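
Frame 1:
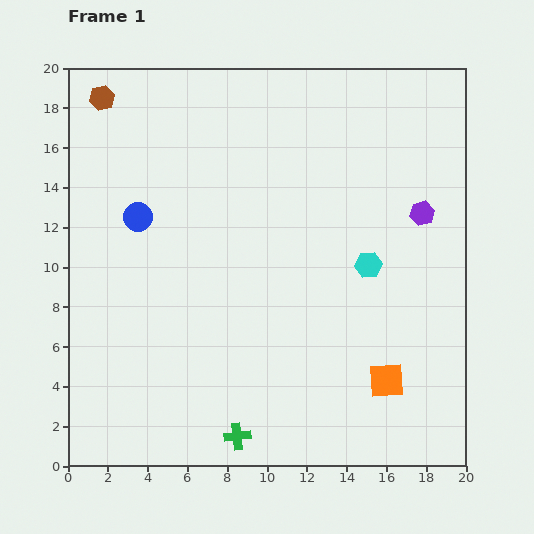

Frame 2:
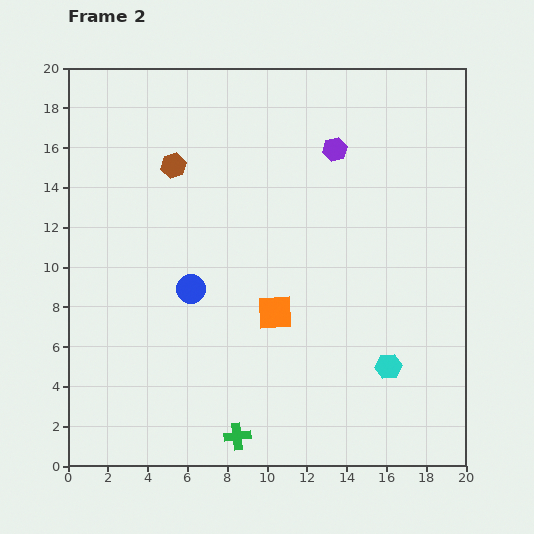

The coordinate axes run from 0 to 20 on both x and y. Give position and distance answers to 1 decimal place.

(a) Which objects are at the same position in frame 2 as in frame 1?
the green cross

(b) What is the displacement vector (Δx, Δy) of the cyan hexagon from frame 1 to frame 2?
(1.0, -5.1)

The cyan hexagon was at (15.1, 10.1) in frame 1 and (16.1, 5.0) in frame 2.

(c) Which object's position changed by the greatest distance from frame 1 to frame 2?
the orange square

(moved 6.6; next 5.4)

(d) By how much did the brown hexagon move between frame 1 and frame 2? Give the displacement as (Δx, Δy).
(3.6, -3.4)

The brown hexagon was at (1.7, 18.5) in frame 1 and (5.3, 15.1) in frame 2.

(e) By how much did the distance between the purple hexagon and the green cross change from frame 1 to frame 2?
+0.6

Distance in frame 1: 14.6. Distance in frame 2: 15.2.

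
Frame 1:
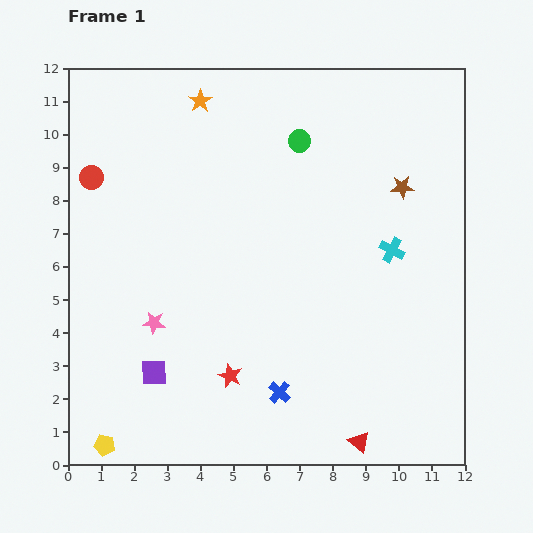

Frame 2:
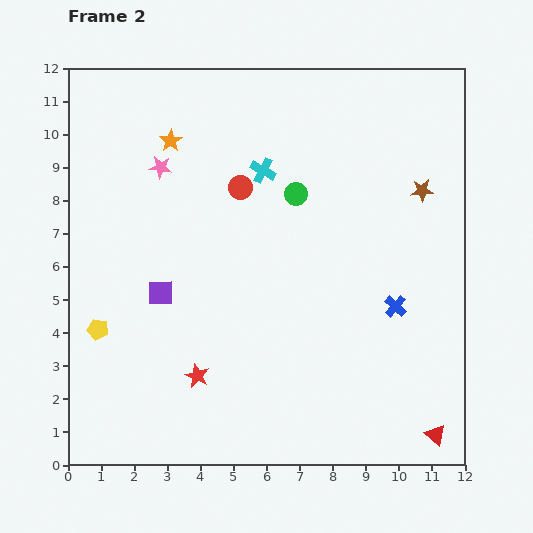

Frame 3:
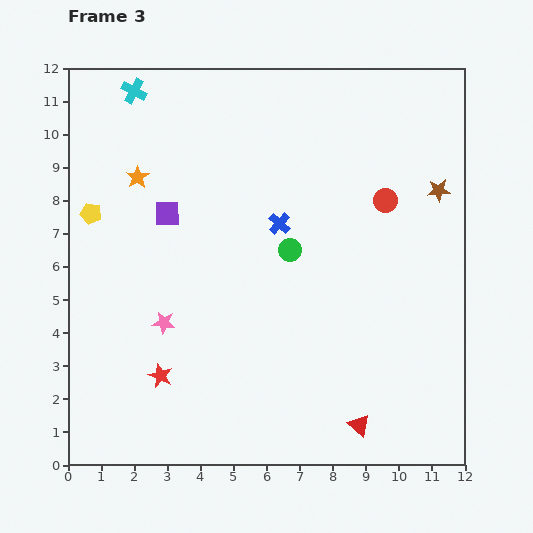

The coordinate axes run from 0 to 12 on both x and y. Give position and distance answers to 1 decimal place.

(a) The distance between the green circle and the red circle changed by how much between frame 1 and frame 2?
-4.7

Distance in frame 1: 6.4. Distance in frame 2: 1.7.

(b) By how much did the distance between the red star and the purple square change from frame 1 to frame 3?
+2.6

Distance in frame 1: 2.3. Distance in frame 3: 4.9.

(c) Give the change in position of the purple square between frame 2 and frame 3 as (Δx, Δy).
(0.2, 2.4)

The purple square was at (2.8, 5.2) in frame 2 and (3.0, 7.6) in frame 3.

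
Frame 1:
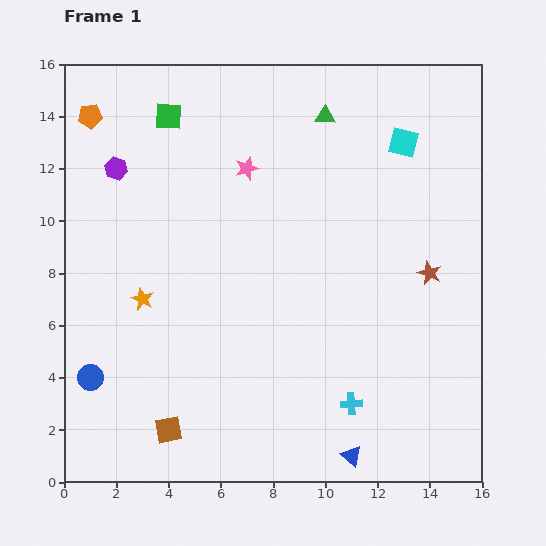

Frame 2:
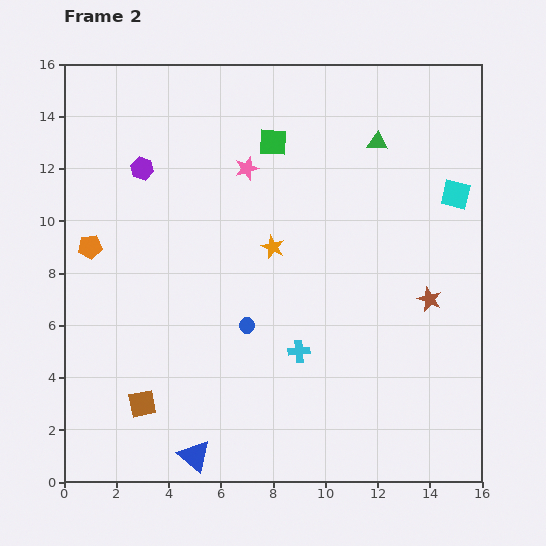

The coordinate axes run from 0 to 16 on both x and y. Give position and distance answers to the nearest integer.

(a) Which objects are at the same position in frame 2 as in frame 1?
the pink star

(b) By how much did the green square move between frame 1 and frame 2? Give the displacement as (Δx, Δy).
(4, -1)

The green square was at (4, 14) in frame 1 and (8, 13) in frame 2.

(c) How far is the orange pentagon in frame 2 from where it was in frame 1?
5

The orange pentagon moved from (1, 14) to (1, 9), a distance of √(0² + 5²) ≈ 5.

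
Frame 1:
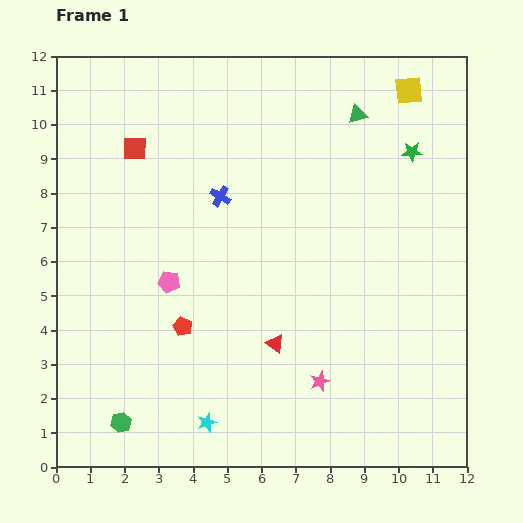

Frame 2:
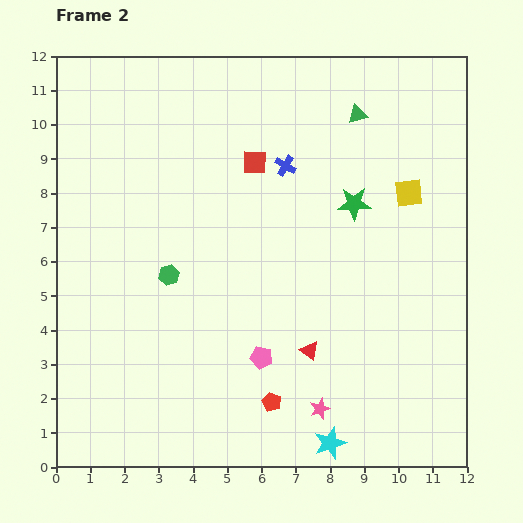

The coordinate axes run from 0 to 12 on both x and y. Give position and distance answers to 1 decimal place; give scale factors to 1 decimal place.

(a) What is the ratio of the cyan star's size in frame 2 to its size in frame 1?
1.7×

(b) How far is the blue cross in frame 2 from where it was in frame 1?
2.1

The blue cross moved from (4.8, 7.9) to (6.7, 8.8), a distance of √(1.9² + 0.9²) ≈ 2.1.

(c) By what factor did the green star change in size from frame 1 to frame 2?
1.6×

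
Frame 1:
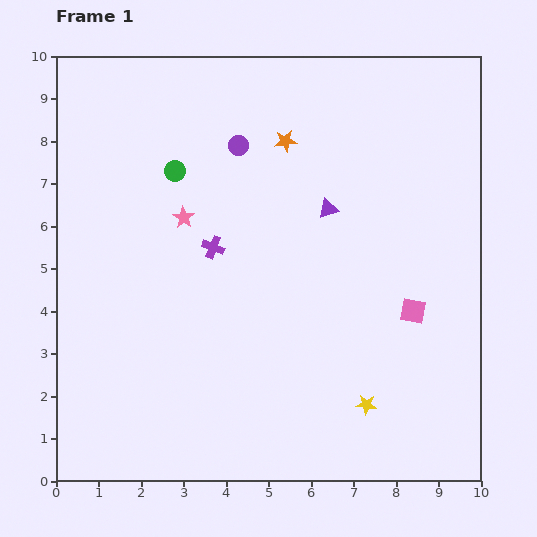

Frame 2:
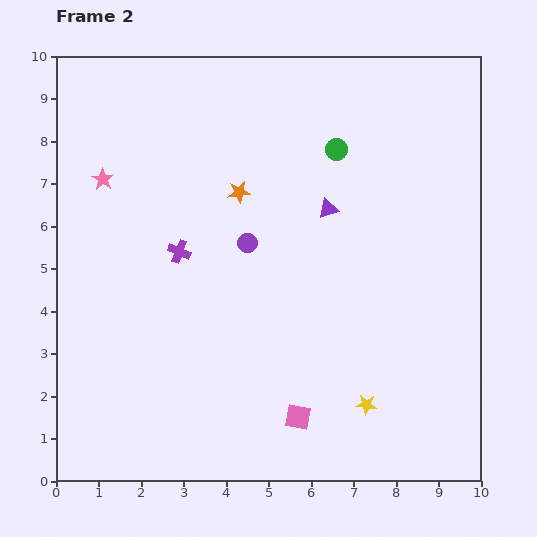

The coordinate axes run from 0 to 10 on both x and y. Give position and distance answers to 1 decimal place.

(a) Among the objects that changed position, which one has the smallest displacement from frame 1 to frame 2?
the purple cross

(moved 0.8)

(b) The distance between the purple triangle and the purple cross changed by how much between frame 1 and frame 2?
+0.8

Distance in frame 1: 2.8. Distance in frame 2: 3.6.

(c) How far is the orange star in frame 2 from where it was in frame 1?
1.6

The orange star moved from (5.4, 8.0) to (4.3, 6.8), a distance of √(1.1² + 1.2²) ≈ 1.6.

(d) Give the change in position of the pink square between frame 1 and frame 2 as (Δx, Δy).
(-2.7, -2.5)

The pink square was at (8.4, 4.0) in frame 1 and (5.7, 1.5) in frame 2.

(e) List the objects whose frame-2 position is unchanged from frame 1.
the yellow star, the purple triangle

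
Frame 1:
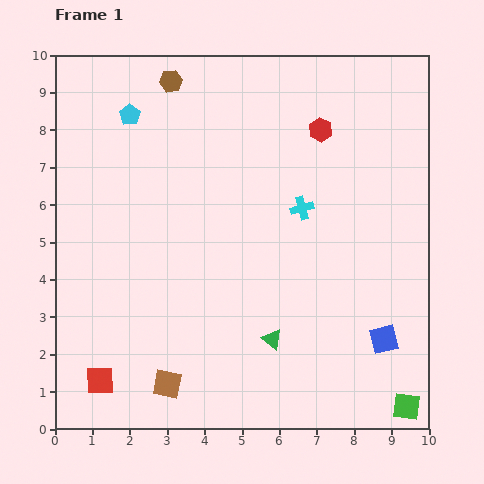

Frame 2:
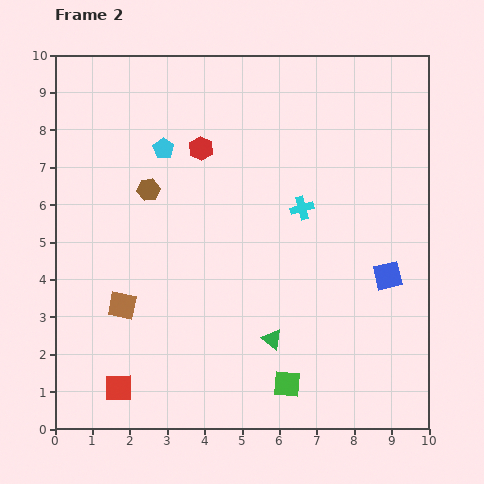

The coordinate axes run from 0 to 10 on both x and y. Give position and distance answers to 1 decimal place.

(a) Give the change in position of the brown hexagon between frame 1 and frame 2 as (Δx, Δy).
(-0.6, -2.9)

The brown hexagon was at (3.1, 9.3) in frame 1 and (2.5, 6.4) in frame 2.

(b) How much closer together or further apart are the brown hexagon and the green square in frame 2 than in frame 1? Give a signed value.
-4.3

Distance in frame 1: 10.7. Distance in frame 2: 6.4.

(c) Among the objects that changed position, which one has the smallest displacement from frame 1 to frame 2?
the red square

(moved 0.5)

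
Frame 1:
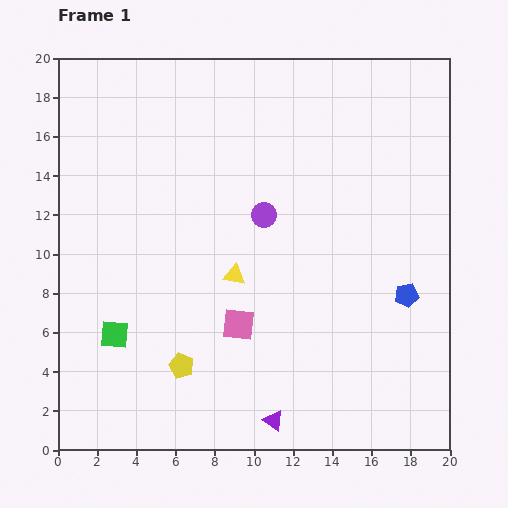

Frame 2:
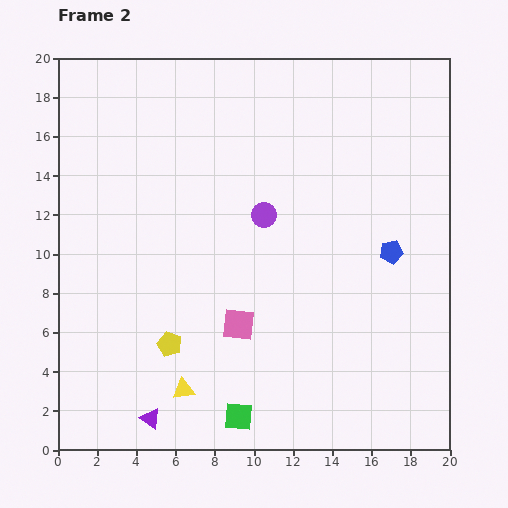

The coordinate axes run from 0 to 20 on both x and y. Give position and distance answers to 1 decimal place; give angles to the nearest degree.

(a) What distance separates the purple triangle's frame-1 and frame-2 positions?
6.3

The purple triangle moved from (11.0, 1.5) to (4.7, 1.6), a distance of √(6.3² + 0.1²) ≈ 6.3.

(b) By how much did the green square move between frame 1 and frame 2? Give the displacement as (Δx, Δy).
(6.3, -4.2)

The green square was at (2.9, 5.9) in frame 1 and (9.2, 1.7) in frame 2.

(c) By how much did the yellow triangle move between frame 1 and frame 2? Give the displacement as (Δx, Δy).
(-2.6, -5.8)

The yellow triangle was at (9.0, 8.9) in frame 1 and (6.4, 3.1) in frame 2.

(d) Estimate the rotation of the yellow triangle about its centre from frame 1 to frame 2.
17° counter-clockwise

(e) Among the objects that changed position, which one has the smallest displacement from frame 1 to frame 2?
the yellow pentagon

(moved 1.3)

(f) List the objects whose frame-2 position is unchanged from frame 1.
the pink square, the purple circle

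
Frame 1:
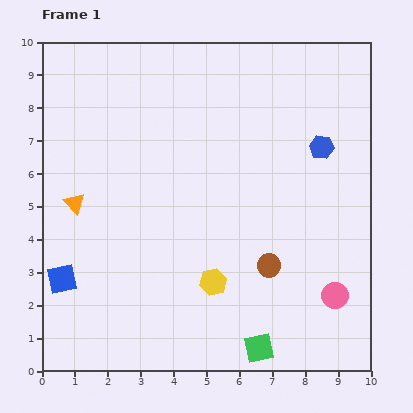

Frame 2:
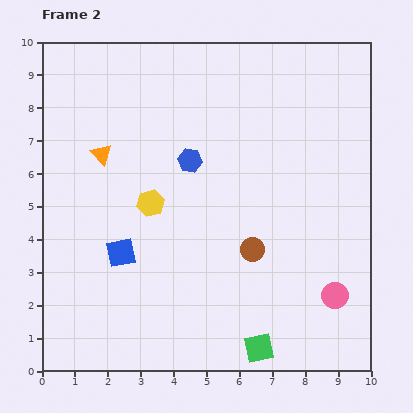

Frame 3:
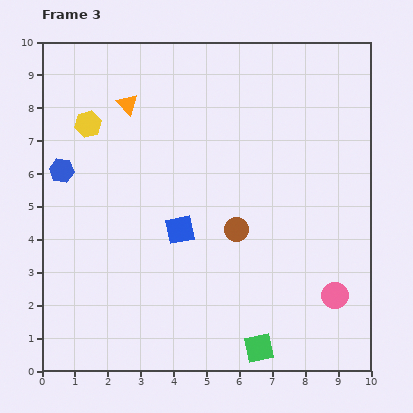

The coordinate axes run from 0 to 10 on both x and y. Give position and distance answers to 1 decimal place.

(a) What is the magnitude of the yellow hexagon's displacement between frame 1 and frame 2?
3.1

The yellow hexagon moved from (5.2, 2.7) to (3.3, 5.1), a distance of √(1.9² + 2.4²) ≈ 3.1.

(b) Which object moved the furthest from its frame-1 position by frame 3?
the blue hexagon

(moved 7.9; next 6.1)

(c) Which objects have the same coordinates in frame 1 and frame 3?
the green square, the pink circle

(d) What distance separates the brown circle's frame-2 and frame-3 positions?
0.8

The brown circle moved from (6.4, 3.7) to (5.9, 4.3), a distance of √(0.5² + 0.6²) ≈ 0.8.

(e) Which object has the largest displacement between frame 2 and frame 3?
the blue hexagon

(moved 3.9; next 3.1)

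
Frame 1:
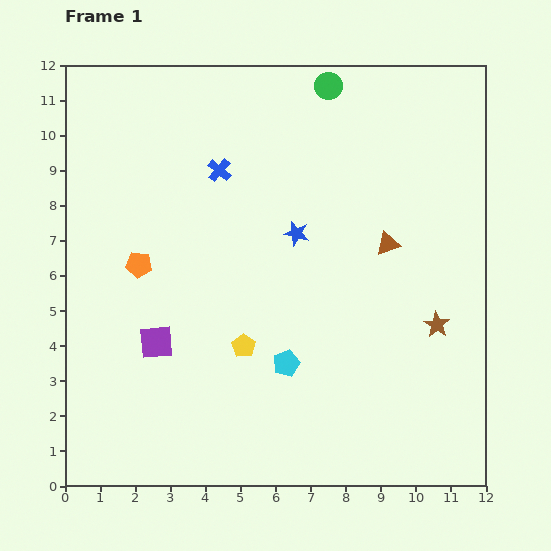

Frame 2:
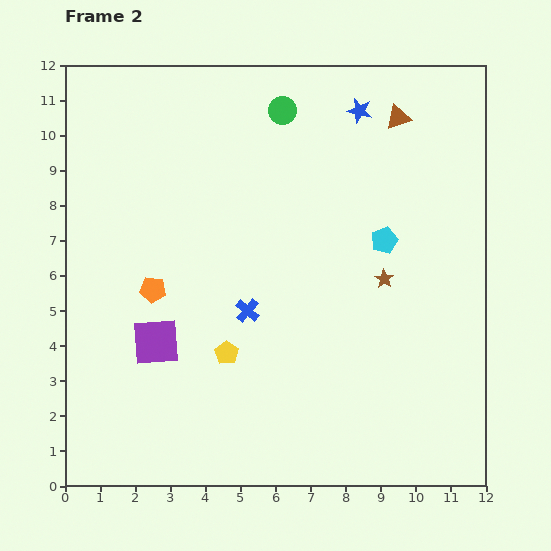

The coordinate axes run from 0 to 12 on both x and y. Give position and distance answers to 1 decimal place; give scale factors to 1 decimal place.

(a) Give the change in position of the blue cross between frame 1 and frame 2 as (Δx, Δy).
(0.8, -4.0)

The blue cross was at (4.4, 9.0) in frame 1 and (5.2, 5.0) in frame 2.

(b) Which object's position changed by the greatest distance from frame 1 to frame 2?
the cyan pentagon

(moved 4.5; next 4.1)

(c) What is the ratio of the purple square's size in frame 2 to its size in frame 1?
1.4×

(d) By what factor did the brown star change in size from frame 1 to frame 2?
0.7×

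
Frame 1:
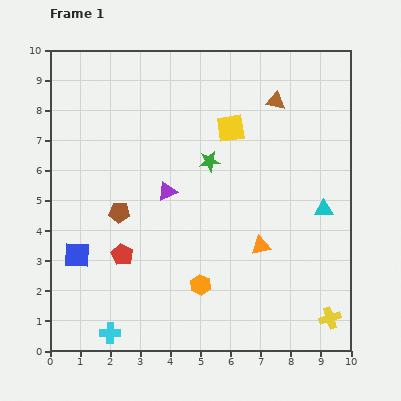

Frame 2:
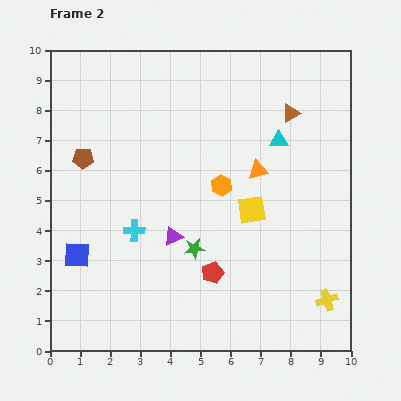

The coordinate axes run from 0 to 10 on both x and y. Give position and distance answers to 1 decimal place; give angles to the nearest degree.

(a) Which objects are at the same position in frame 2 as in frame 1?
the blue square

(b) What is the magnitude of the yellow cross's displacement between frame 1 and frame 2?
0.6

The yellow cross moved from (9.3, 1.1) to (9.2, 1.7), a distance of √(0.1² + 0.6²) ≈ 0.6.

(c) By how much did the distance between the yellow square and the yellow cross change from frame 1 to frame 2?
-3.2

Distance in frame 1: 7.1. Distance in frame 2: 3.9.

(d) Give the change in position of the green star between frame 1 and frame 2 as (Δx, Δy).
(-0.5, -2.9)

The green star was at (5.3, 6.3) in frame 1 and (4.8, 3.4) in frame 2.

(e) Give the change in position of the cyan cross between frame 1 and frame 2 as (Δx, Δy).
(0.8, 3.4)

The cyan cross was at (2.0, 0.6) in frame 1 and (2.8, 4.0) in frame 2.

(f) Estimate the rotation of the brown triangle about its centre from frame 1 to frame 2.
41° counter-clockwise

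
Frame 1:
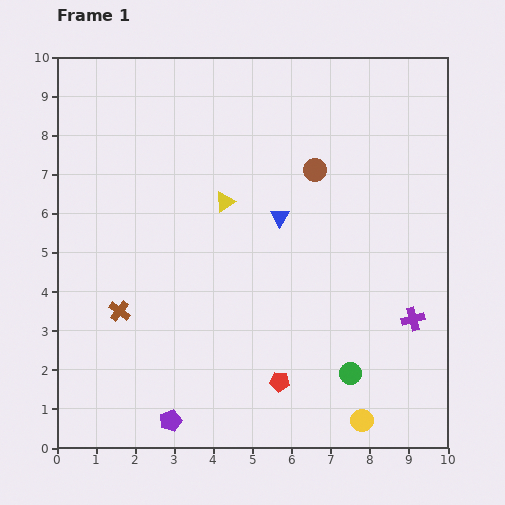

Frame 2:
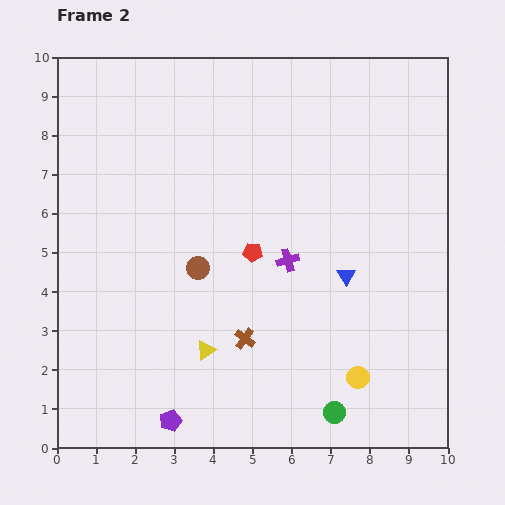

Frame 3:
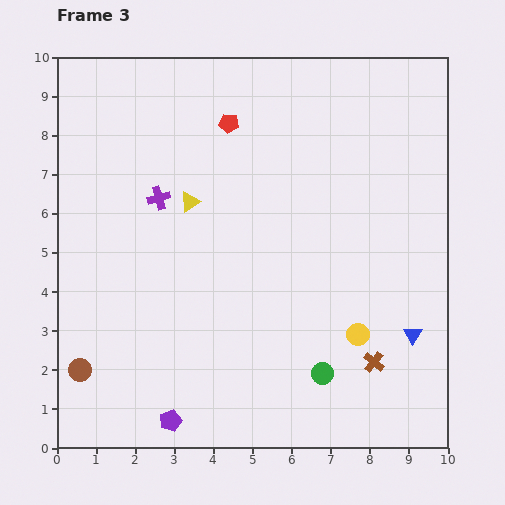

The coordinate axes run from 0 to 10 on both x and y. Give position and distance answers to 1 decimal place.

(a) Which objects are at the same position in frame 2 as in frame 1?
the purple pentagon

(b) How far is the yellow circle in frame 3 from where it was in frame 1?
2.2

The yellow circle moved from (7.8, 0.7) to (7.7, 2.9), a distance of √(0.1² + 2.2²) ≈ 2.2.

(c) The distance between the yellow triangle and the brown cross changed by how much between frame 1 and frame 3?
+2.3

Distance in frame 1: 3.9. Distance in frame 3: 6.2.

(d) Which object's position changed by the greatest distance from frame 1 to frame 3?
the brown circle

(moved 7.9; next 7.2)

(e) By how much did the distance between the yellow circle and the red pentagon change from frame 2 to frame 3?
+2.1

Distance in frame 2: 4.2. Distance in frame 3: 6.3.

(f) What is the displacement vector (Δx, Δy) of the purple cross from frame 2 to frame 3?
(-3.3, 1.6)

The purple cross was at (5.9, 4.8) in frame 2 and (2.6, 6.4) in frame 3.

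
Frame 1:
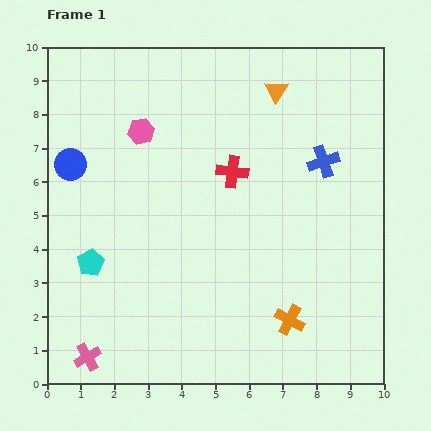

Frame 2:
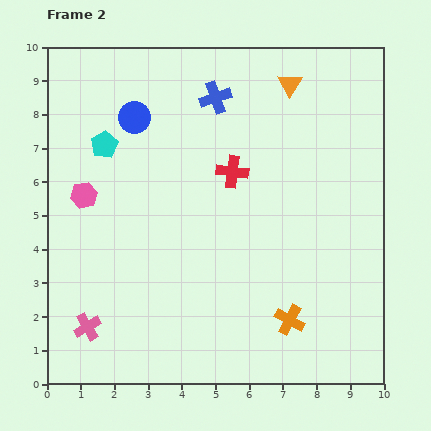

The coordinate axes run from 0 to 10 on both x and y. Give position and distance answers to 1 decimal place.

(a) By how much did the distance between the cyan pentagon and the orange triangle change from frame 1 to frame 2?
-1.7

Distance in frame 1: 7.5. Distance in frame 2: 5.8.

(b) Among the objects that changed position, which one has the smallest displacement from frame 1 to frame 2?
the orange triangle

(moved 0.4)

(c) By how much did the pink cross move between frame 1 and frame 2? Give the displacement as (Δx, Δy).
(0.0, 0.9)

The pink cross was at (1.2, 0.8) in frame 1 and (1.2, 1.7) in frame 2.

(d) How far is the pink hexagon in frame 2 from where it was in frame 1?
2.5

The pink hexagon moved from (2.8, 7.5) to (1.1, 5.6), a distance of √(1.7² + 1.9²) ≈ 2.5.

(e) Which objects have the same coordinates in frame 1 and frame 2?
the orange cross, the red cross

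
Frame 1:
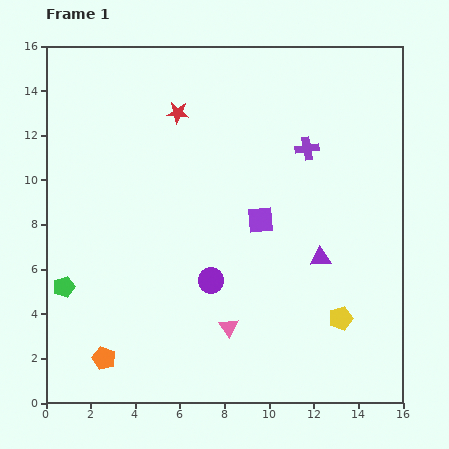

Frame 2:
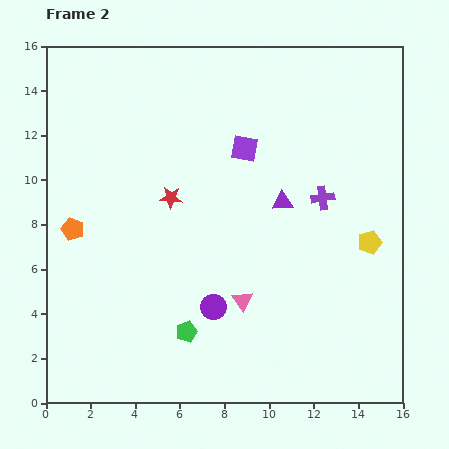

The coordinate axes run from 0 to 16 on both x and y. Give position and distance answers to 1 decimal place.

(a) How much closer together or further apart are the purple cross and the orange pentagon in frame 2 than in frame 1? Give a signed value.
-1.8

Distance in frame 1: 13.1. Distance in frame 2: 11.3.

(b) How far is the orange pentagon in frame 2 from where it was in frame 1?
6.0

The orange pentagon moved from (2.6, 2.0) to (1.2, 7.8), a distance of √(1.4² + 5.8²) ≈ 6.0.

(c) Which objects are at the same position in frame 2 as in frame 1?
none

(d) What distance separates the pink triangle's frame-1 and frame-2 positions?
1.3

The pink triangle moved from (8.2, 3.4) to (8.8, 4.6), a distance of √(0.6² + 1.2²) ≈ 1.3.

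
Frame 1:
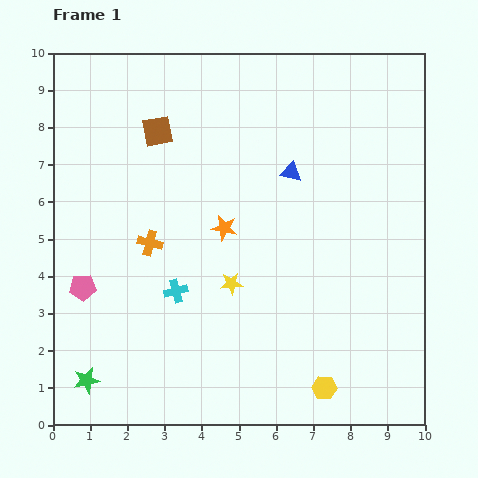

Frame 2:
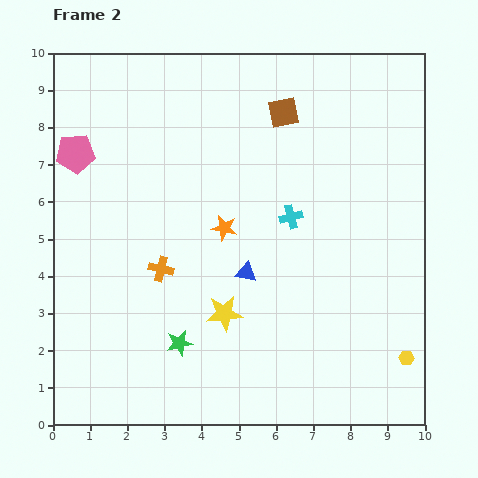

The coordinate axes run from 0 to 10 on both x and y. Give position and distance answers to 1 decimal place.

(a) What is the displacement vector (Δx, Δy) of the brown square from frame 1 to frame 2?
(3.4, 0.5)

The brown square was at (2.8, 7.9) in frame 1 and (6.2, 8.4) in frame 2.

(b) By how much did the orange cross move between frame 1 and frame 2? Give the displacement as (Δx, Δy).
(0.3, -0.7)

The orange cross was at (2.6, 4.9) in frame 1 and (2.9, 4.2) in frame 2.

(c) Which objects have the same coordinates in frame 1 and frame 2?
the orange star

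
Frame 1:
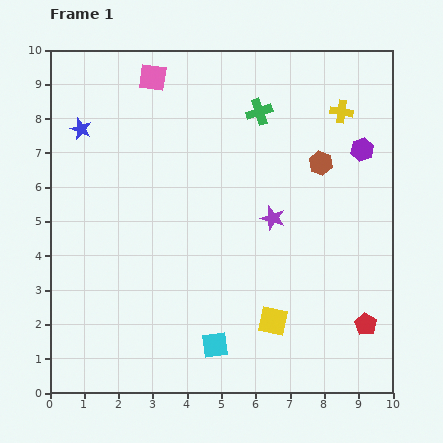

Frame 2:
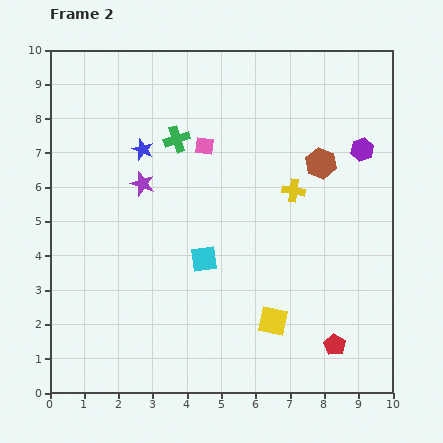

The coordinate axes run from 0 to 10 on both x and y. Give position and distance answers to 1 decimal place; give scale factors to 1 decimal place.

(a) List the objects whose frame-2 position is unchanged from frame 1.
the brown hexagon, the yellow square, the purple hexagon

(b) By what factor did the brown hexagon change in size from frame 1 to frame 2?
1.3×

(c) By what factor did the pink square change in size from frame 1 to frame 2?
0.7×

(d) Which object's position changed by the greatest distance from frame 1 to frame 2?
the purple star

(moved 3.9; next 2.7)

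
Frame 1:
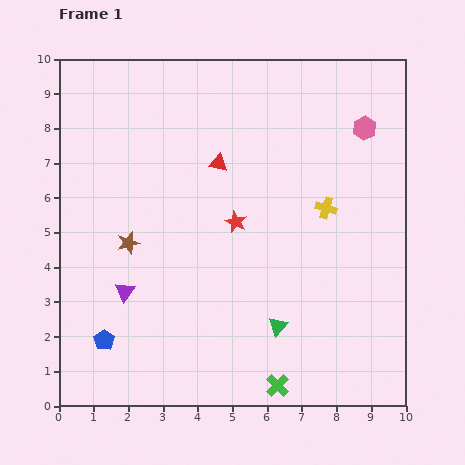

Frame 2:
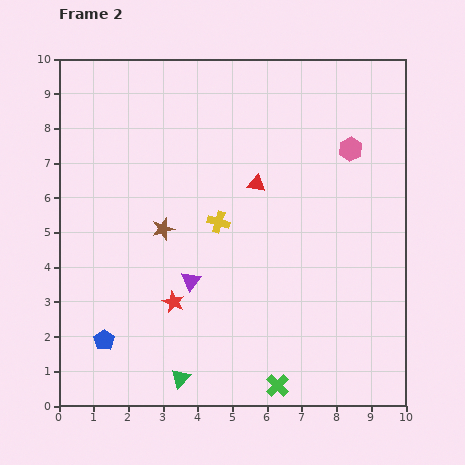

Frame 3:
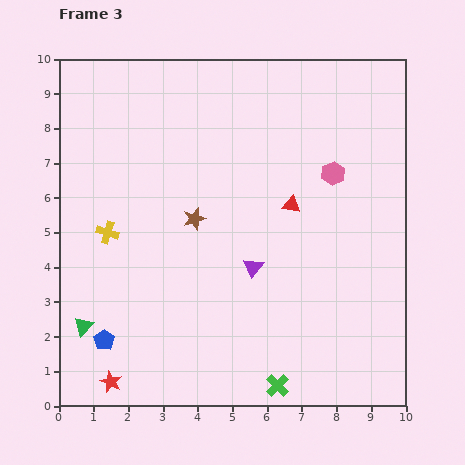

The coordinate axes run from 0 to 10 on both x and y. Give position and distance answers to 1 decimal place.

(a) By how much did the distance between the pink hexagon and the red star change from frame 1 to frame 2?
+2.1

Distance in frame 1: 4.6. Distance in frame 2: 6.7.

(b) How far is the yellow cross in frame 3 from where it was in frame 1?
6.3

The yellow cross moved from (7.7, 5.7) to (1.4, 5.0), a distance of √(6.3² + 0.7²) ≈ 6.3.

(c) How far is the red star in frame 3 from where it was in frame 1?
5.8

The red star moved from (5.1, 5.3) to (1.5, 0.7), a distance of √(3.6² + 4.6²) ≈ 5.8.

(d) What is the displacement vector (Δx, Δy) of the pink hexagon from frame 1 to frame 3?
(-0.9, -1.3)

The pink hexagon was at (8.8, 8.0) in frame 1 and (7.9, 6.7) in frame 3.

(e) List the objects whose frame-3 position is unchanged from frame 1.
the green cross, the blue pentagon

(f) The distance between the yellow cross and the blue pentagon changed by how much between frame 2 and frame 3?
-1.6

Distance in frame 2: 4.7. Distance in frame 3: 3.1.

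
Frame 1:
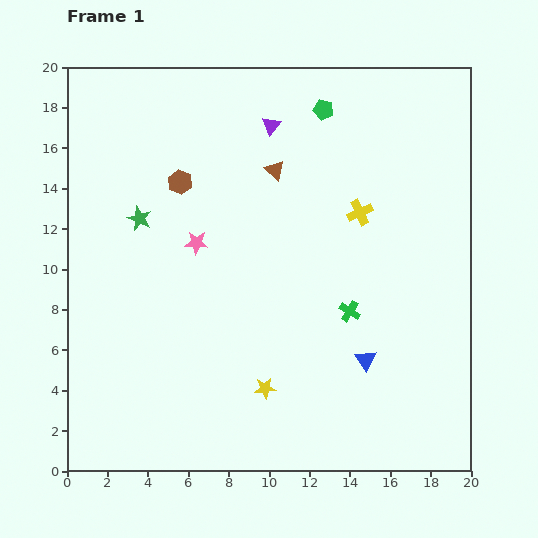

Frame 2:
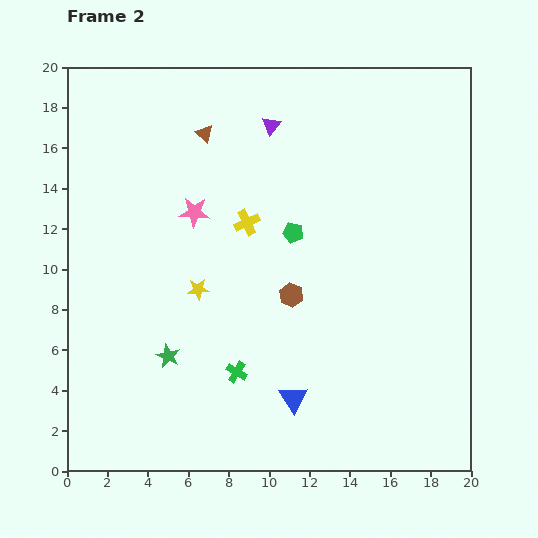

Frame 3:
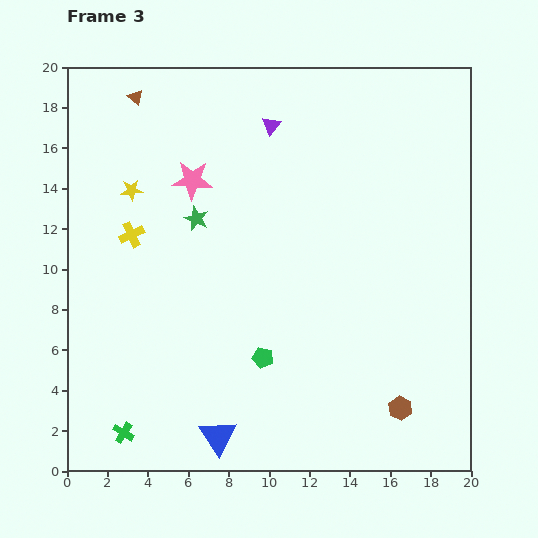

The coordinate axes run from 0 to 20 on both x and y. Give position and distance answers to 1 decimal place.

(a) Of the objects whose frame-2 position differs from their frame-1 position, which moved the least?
the pink star

(moved 1.5)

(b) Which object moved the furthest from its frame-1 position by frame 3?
the brown hexagon

(moved 15.6; next 12.7)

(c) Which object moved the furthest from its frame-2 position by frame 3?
the brown hexagon

(moved 7.8; next 6.9)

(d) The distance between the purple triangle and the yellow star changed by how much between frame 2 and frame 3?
-1.3

Distance in frame 2: 8.9. Distance in frame 3: 7.6.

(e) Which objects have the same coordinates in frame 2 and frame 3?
the purple triangle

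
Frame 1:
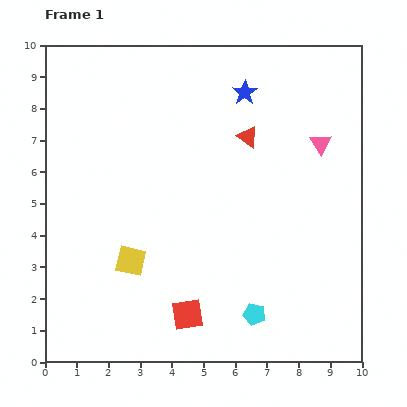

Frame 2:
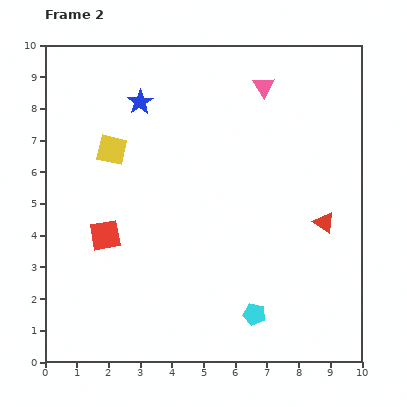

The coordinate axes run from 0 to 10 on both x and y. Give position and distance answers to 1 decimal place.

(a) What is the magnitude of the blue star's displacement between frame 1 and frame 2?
3.3

The blue star moved from (6.3, 8.5) to (3.0, 8.2), a distance of √(3.3² + 0.3²) ≈ 3.3.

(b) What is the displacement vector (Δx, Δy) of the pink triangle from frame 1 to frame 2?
(-1.8, 1.8)

The pink triangle was at (8.7, 6.9) in frame 1 and (6.9, 8.7) in frame 2.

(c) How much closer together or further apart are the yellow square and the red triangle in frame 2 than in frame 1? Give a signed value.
+1.7

Distance in frame 1: 5.4. Distance in frame 2: 7.1.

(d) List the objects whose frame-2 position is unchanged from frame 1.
the cyan pentagon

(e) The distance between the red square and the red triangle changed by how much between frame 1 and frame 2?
+1.0

Distance in frame 1: 5.9. Distance in frame 2: 6.9.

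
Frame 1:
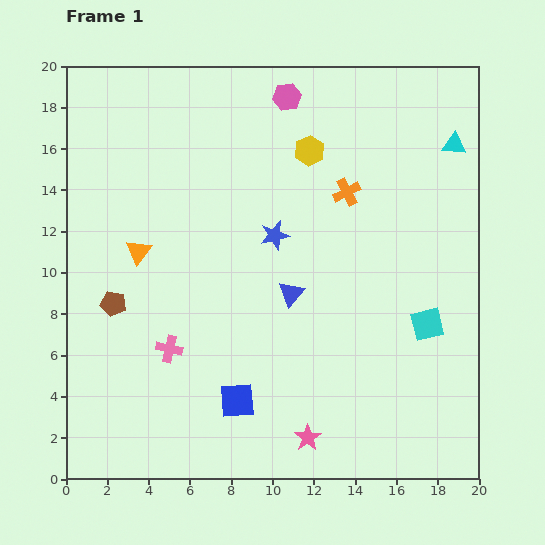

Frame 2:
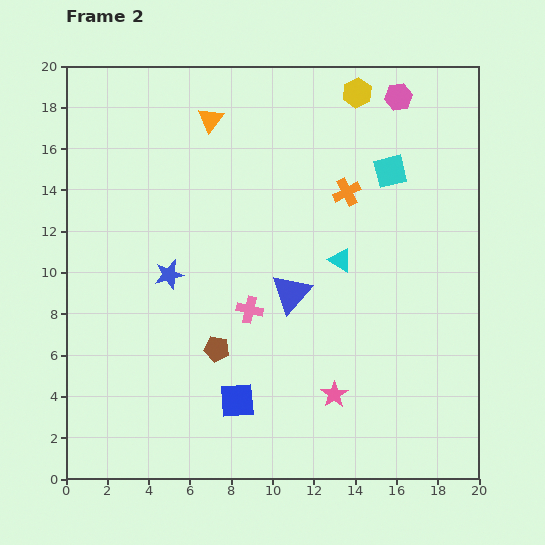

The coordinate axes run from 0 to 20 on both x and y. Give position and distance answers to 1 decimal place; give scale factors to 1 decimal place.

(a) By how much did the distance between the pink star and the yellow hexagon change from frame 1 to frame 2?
+0.7

Distance in frame 1: 13.9. Distance in frame 2: 14.6.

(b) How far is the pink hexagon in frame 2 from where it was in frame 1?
5.4

The pink hexagon moved from (10.7, 18.5) to (16.1, 18.5), a distance of √(5.4² + 0.0²) ≈ 5.4.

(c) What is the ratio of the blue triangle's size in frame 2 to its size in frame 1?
1.6×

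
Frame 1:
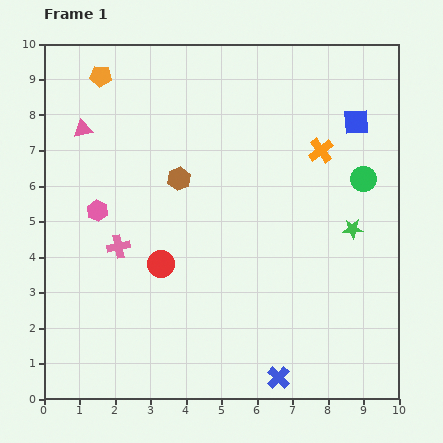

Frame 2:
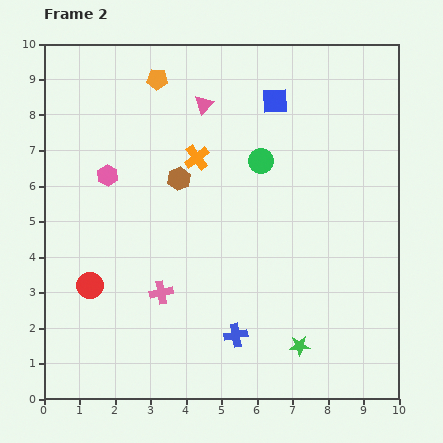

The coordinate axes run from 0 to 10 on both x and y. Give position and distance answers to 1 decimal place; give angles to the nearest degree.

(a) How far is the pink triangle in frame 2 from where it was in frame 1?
3.5

The pink triangle moved from (1.1, 7.6) to (4.5, 8.3), a distance of √(3.4² + 0.7²) ≈ 3.5.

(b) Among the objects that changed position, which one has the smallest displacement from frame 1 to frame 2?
the pink hexagon

(moved 1.0)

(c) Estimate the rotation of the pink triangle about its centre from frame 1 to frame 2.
33° counter-clockwise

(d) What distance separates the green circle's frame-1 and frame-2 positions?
2.9

The green circle moved from (9.0, 6.2) to (6.1, 6.7), a distance of √(2.9² + 0.5²) ≈ 2.9.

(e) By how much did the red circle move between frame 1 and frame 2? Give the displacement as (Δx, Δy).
(-2.0, -0.6)

The red circle was at (3.3, 3.8) in frame 1 and (1.3, 3.2) in frame 2.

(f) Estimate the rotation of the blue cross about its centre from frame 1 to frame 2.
36° clockwise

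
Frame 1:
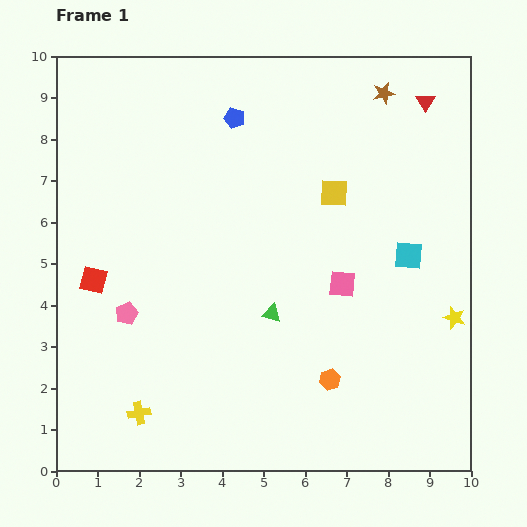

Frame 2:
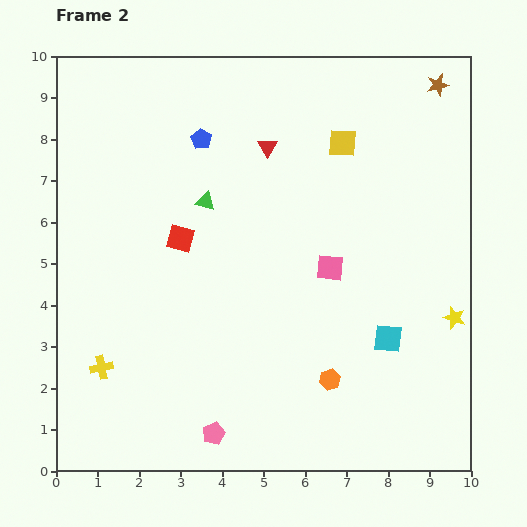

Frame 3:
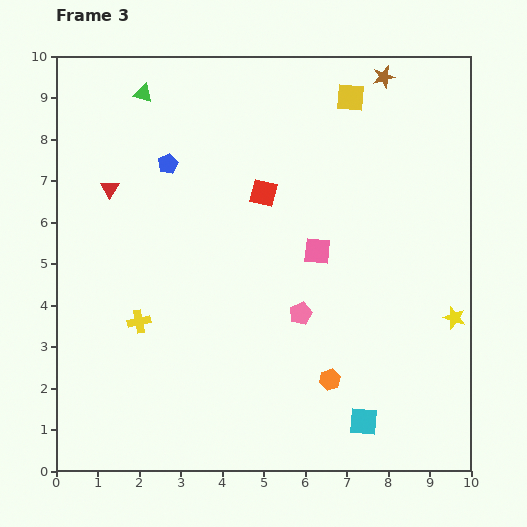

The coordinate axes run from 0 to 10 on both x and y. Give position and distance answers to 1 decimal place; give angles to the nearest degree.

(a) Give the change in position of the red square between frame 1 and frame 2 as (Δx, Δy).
(2.1, 1.0)

The red square was at (0.9, 4.6) in frame 1 and (3.0, 5.6) in frame 2.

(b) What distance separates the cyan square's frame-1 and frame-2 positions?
2.1

The cyan square moved from (8.5, 5.2) to (8.0, 3.2), a distance of √(0.5² + 2.0²) ≈ 2.1.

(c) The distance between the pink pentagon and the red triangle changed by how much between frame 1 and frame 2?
-1.8

Distance in frame 1: 8.8. Distance in frame 2: 7.0.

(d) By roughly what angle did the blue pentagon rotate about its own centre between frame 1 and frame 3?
30° clockwise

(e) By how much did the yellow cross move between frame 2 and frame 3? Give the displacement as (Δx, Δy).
(0.9, 1.1)

The yellow cross was at (1.1, 2.5) in frame 2 and (2.0, 3.6) in frame 3.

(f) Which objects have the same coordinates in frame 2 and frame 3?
the orange hexagon, the yellow star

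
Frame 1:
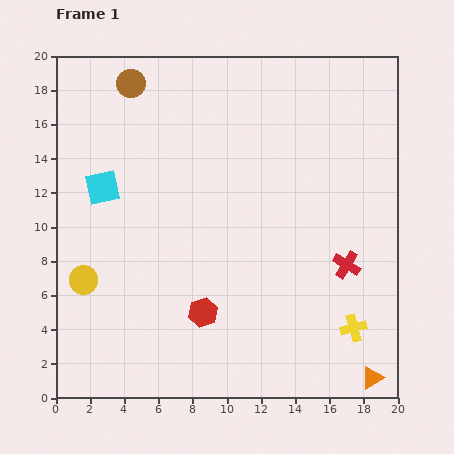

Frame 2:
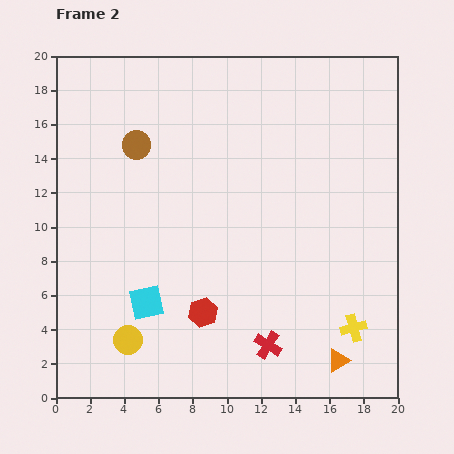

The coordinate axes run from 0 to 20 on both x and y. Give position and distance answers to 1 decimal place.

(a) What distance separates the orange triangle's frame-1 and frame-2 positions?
2.2

The orange triangle moved from (18.5, 1.2) to (16.5, 2.2), a distance of √(2.0² + 1.0²) ≈ 2.2.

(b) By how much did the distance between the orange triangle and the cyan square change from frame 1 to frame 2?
-7.6

Distance in frame 1: 19.3. Distance in frame 2: 11.7.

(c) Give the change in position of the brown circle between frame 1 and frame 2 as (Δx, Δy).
(0.3, -3.6)

The brown circle was at (4.4, 18.4) in frame 1 and (4.7, 14.8) in frame 2.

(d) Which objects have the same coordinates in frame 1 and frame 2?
the yellow cross, the red hexagon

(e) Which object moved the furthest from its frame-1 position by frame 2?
the cyan square

(moved 7.2; next 6.6)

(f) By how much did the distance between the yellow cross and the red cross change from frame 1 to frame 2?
+1.4

Distance in frame 1: 3.7. Distance in frame 2: 5.1.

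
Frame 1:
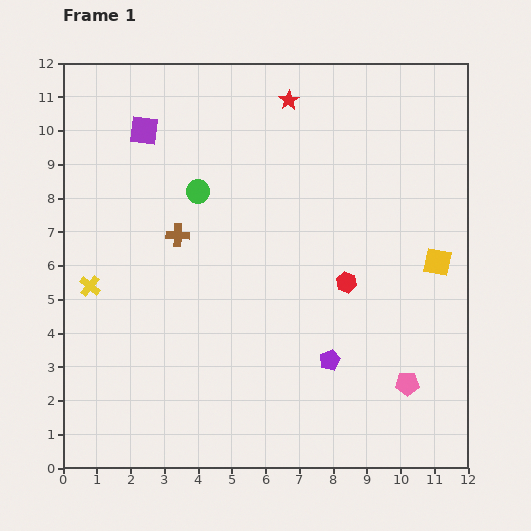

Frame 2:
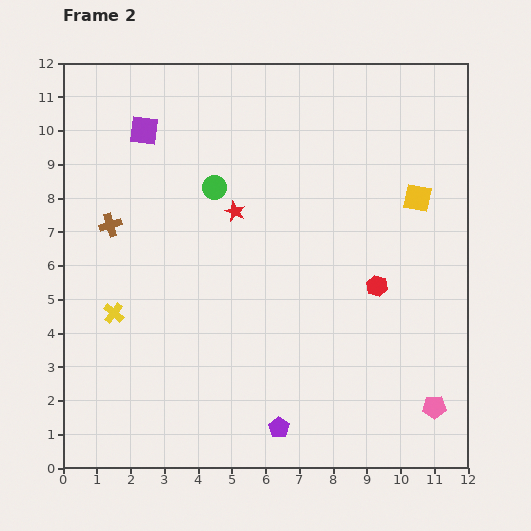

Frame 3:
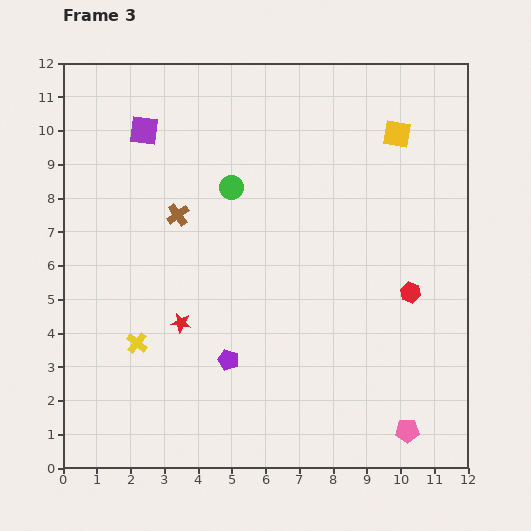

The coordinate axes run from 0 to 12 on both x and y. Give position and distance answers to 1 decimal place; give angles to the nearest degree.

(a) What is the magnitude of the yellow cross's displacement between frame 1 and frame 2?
1.1

The yellow cross moved from (0.8, 5.4) to (1.5, 4.6), a distance of √(0.7² + 0.8²) ≈ 1.1.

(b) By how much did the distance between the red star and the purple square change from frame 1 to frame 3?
+1.4

Distance in frame 1: 4.4. Distance in frame 3: 5.8.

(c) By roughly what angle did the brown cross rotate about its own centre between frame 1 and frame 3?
38° counter-clockwise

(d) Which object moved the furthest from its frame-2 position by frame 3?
the red star

(moved 3.7; next 2.5)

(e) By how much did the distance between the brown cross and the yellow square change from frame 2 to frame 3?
-2.2

Distance in frame 2: 9.1. Distance in frame 3: 6.9.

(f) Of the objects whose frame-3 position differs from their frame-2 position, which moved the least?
the green circle

(moved 0.5)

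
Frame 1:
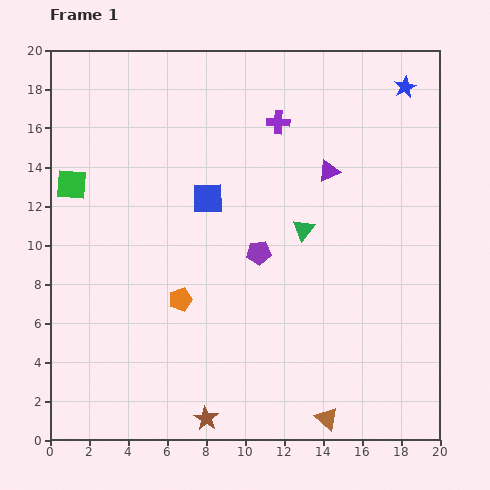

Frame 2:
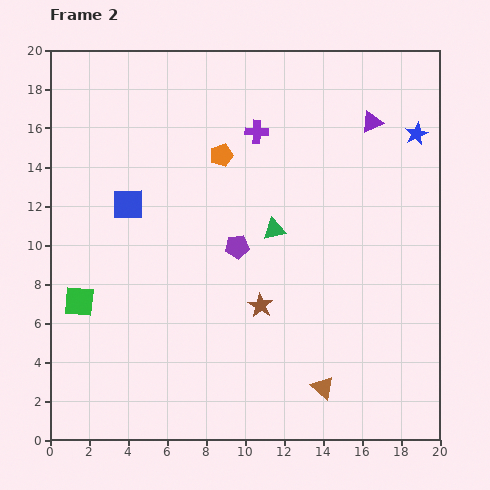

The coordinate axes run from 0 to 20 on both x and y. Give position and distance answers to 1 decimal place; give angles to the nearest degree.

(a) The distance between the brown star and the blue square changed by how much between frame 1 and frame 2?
-2.7

Distance in frame 1: 11.3. Distance in frame 2: 8.6.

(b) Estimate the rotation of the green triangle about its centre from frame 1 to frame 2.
38° clockwise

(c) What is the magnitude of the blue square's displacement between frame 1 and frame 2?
4.1

The blue square moved from (8.1, 12.4) to (4.0, 12.1), a distance of √(4.1² + 0.3²) ≈ 4.1.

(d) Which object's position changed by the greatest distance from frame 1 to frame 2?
the orange pentagon

(moved 7.7; next 6.4)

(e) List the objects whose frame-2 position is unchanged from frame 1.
none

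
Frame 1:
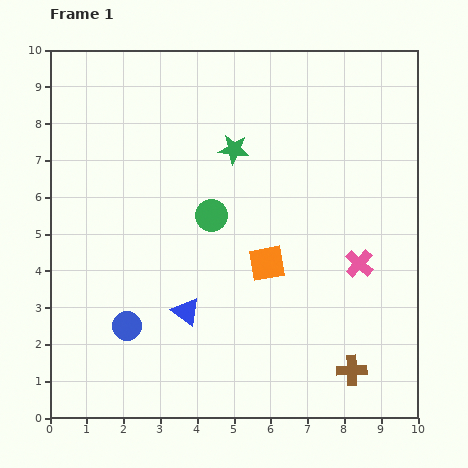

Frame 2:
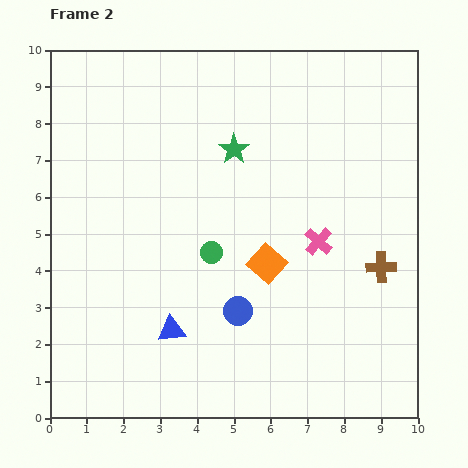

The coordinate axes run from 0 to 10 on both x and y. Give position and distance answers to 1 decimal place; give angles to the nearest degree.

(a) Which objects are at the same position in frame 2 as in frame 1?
the orange square, the green star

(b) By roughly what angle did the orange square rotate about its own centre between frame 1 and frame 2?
39° counter-clockwise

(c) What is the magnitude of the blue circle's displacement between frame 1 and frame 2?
3.0

The blue circle moved from (2.1, 2.5) to (5.1, 2.9), a distance of √(3.0² + 0.4²) ≈ 3.0.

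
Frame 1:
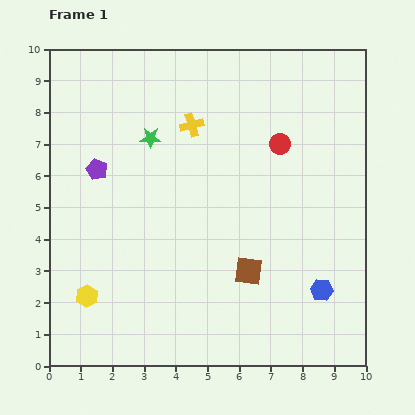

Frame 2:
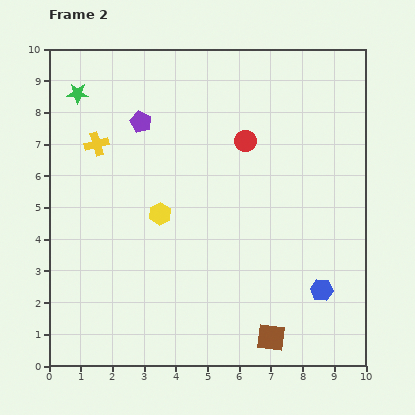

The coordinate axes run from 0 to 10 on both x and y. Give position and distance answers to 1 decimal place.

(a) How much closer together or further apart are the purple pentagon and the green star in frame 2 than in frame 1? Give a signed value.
+0.2

Distance in frame 1: 2.0. Distance in frame 2: 2.2.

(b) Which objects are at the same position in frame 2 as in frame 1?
the blue hexagon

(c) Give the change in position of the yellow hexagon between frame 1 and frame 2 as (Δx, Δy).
(2.3, 2.6)

The yellow hexagon was at (1.2, 2.2) in frame 1 and (3.5, 4.8) in frame 2.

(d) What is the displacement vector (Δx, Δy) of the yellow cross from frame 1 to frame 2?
(-3.0, -0.6)

The yellow cross was at (4.5, 7.6) in frame 1 and (1.5, 7.0) in frame 2.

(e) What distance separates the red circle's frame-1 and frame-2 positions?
1.1

The red circle moved from (7.3, 7.0) to (6.2, 7.1), a distance of √(1.1² + 0.1²) ≈ 1.1.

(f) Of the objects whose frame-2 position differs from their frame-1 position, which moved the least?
the red circle

(moved 1.1)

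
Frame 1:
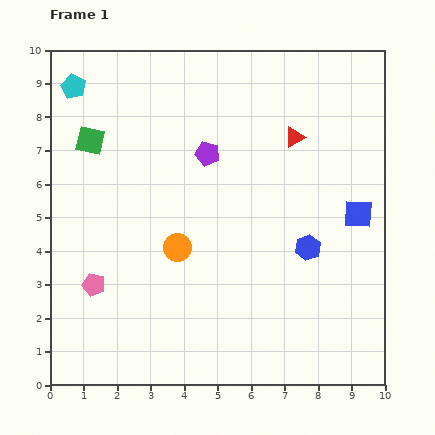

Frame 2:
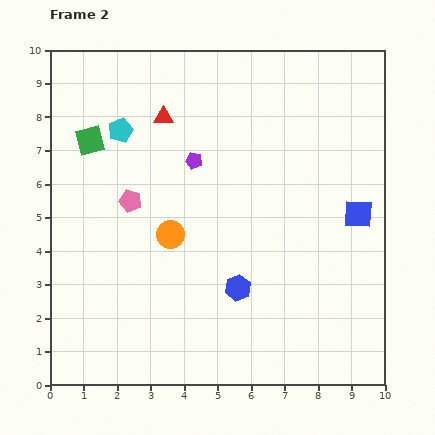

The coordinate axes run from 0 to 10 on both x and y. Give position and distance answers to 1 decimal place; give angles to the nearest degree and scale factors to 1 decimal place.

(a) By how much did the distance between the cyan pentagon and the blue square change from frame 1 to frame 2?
-1.8

Distance in frame 1: 9.3. Distance in frame 2: 7.5.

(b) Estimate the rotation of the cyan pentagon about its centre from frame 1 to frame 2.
25° clockwise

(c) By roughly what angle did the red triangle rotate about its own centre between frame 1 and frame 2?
29° clockwise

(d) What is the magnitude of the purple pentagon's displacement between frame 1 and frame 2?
0.4

The purple pentagon moved from (4.7, 6.9) to (4.3, 6.7), a distance of √(0.4² + 0.2²) ≈ 0.4.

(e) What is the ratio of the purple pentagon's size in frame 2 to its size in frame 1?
0.7×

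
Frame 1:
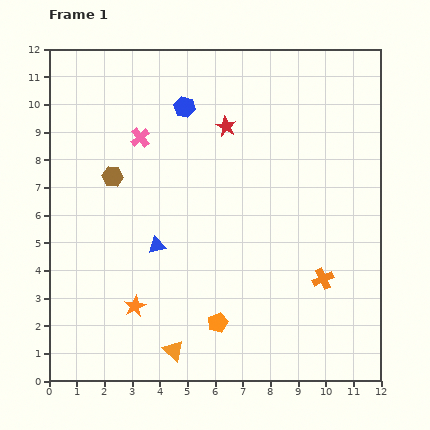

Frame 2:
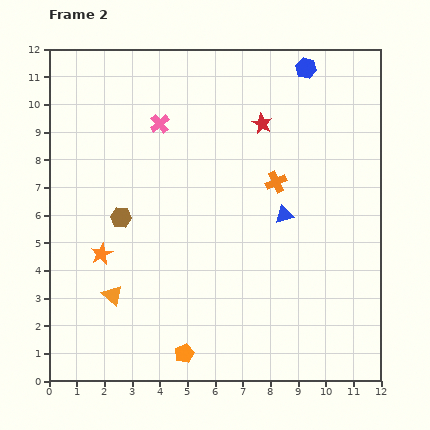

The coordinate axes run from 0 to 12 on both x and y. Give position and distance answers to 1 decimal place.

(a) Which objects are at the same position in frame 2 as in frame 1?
none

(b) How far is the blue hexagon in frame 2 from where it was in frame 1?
4.6

The blue hexagon moved from (4.9, 9.9) to (9.3, 11.3), a distance of √(4.4² + 1.4²) ≈ 4.6.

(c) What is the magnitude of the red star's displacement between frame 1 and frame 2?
1.3

The red star moved from (6.4, 9.2) to (7.7, 9.3), a distance of √(1.3² + 0.1²) ≈ 1.3.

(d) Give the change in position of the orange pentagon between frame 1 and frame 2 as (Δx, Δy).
(-1.2, -1.1)

The orange pentagon was at (6.1, 2.1) in frame 1 and (4.9, 1.0) in frame 2.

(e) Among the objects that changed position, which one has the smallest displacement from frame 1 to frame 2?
the pink cross

(moved 0.9)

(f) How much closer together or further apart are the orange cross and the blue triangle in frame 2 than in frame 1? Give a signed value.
-4.9

Distance in frame 1: 6.1. Distance in frame 2: 1.2.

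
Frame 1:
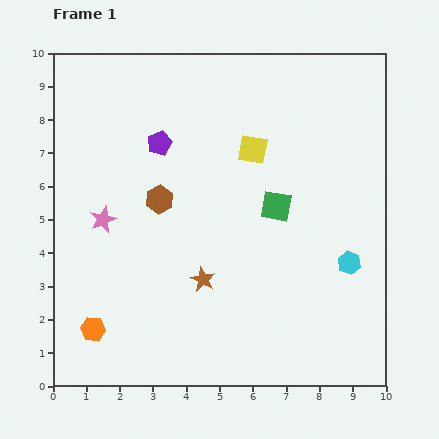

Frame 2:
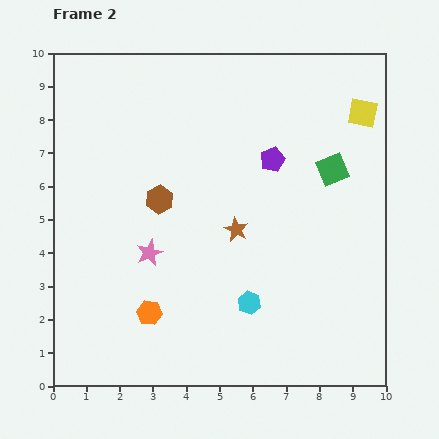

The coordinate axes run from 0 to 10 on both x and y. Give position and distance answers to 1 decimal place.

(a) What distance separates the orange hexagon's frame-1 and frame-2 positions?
1.8

The orange hexagon moved from (1.2, 1.7) to (2.9, 2.2), a distance of √(1.7² + 0.5²) ≈ 1.8.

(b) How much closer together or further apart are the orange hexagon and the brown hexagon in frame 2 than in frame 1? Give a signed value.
-1.0

Distance in frame 1: 4.4. Distance in frame 2: 3.4.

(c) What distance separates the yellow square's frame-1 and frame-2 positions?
3.5

The yellow square moved from (6.0, 7.1) to (9.3, 8.2), a distance of √(3.3² + 1.1²) ≈ 3.5.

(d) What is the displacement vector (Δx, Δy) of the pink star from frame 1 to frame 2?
(1.4, -1.0)

The pink star was at (1.5, 5.0) in frame 1 and (2.9, 4.0) in frame 2.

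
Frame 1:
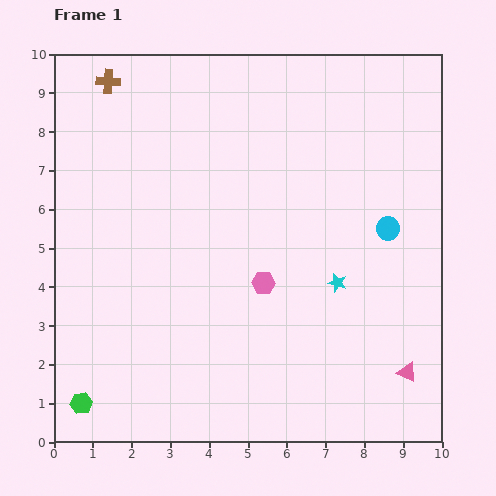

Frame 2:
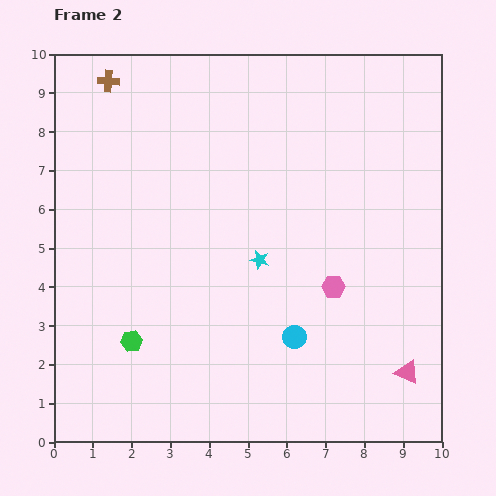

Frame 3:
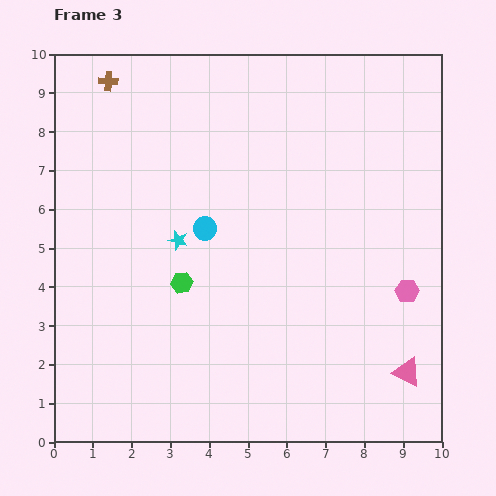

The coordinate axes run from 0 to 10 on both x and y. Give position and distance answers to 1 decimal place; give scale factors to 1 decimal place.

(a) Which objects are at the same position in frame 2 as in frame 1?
the pink triangle, the brown cross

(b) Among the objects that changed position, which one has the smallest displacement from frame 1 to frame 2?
the pink hexagon

(moved 1.8)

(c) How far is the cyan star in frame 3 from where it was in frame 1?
4.2

The cyan star moved from (7.3, 4.1) to (3.2, 5.2), a distance of √(4.1² + 1.1²) ≈ 4.2.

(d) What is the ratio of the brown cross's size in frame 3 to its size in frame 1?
0.8×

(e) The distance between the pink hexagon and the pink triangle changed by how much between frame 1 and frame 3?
-2.3

Distance in frame 1: 4.4. Distance in frame 3: 2.1.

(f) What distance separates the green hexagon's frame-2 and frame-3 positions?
2.0

The green hexagon moved from (2.0, 2.6) to (3.3, 4.1), a distance of √(1.3² + 1.5²) ≈ 2.0.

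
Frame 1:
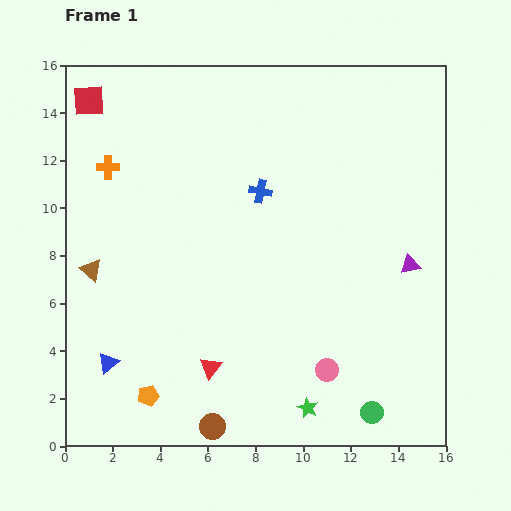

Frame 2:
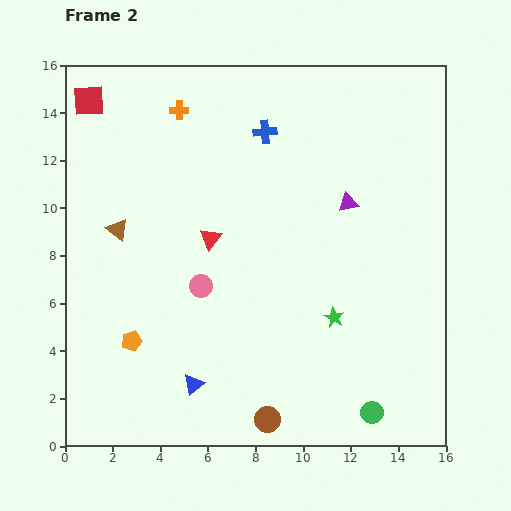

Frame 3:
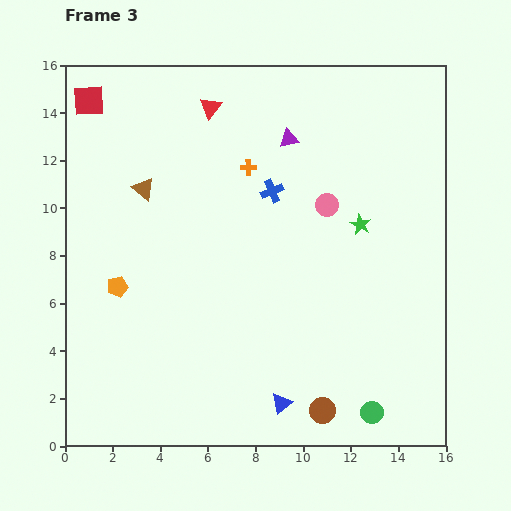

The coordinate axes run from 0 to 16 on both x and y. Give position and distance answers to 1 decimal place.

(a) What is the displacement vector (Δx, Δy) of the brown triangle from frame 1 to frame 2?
(1.1, 1.7)

The brown triangle was at (1.1, 7.4) in frame 1 and (2.2, 9.1) in frame 2.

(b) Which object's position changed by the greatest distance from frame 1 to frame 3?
the red triangle

(moved 10.9; next 8.0)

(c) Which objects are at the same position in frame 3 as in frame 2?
the red square, the green circle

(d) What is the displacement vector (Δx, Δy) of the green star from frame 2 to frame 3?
(1.1, 3.9)

The green star was at (11.3, 5.4) in frame 2 and (12.4, 9.3) in frame 3.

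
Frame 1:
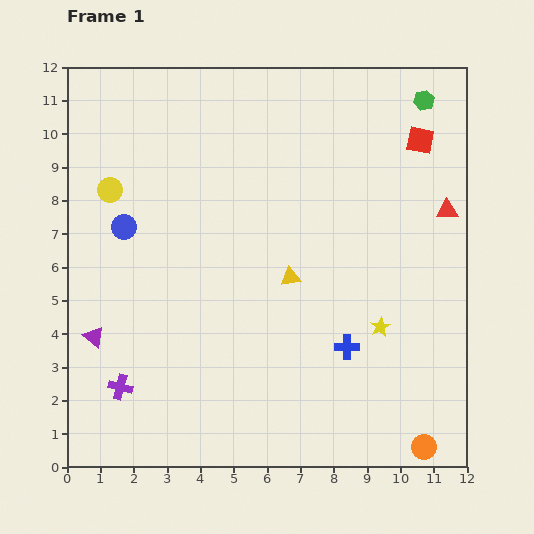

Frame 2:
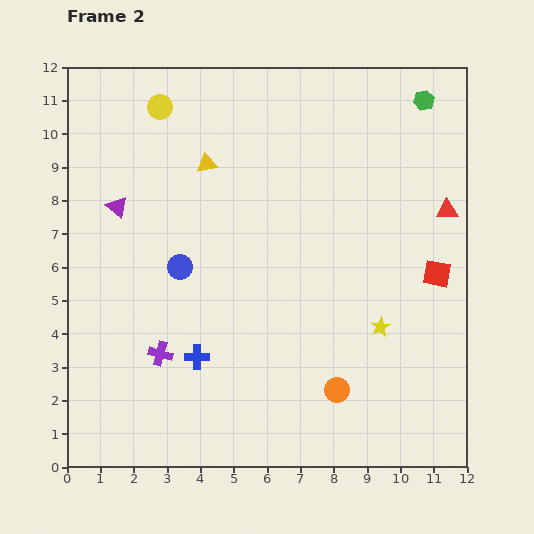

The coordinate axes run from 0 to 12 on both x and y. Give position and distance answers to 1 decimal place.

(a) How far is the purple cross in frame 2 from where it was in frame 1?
1.6

The purple cross moved from (1.6, 2.4) to (2.8, 3.4), a distance of √(1.2² + 1.0²) ≈ 1.6.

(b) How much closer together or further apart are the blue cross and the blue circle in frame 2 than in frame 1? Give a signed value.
-4.9

Distance in frame 1: 7.6. Distance in frame 2: 2.7.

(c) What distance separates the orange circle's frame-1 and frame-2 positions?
3.1

The orange circle moved from (10.7, 0.6) to (8.1, 2.3), a distance of √(2.6² + 1.7²) ≈ 3.1.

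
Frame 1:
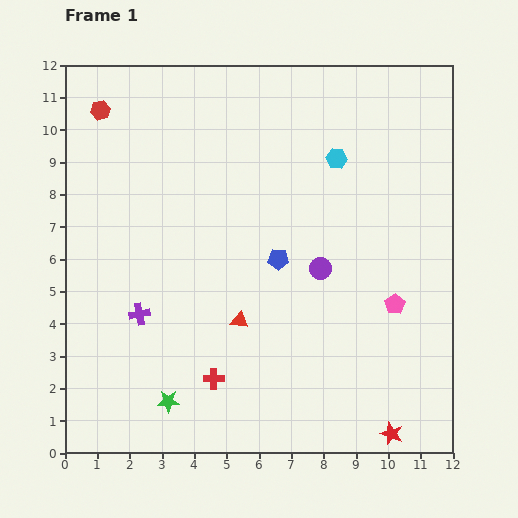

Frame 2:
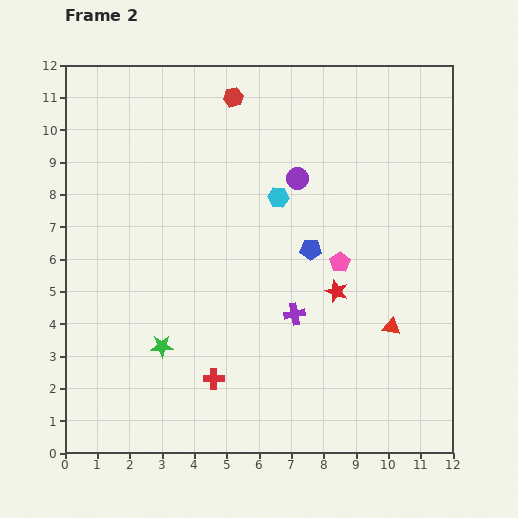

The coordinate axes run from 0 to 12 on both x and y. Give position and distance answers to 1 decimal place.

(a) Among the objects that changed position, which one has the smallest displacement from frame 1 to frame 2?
the blue pentagon

(moved 1.0)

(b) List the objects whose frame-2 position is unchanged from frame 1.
the red cross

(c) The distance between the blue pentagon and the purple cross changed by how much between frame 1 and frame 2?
-2.5

Distance in frame 1: 4.6. Distance in frame 2: 2.1.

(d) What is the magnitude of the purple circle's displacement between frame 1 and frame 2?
2.9

The purple circle moved from (7.9, 5.7) to (7.2, 8.5), a distance of √(0.7² + 2.8²) ≈ 2.9.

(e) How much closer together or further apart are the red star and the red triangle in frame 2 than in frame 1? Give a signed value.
-3.9

Distance in frame 1: 5.9. Distance in frame 2: 2.0.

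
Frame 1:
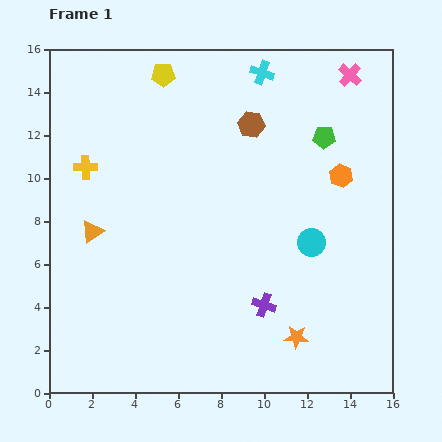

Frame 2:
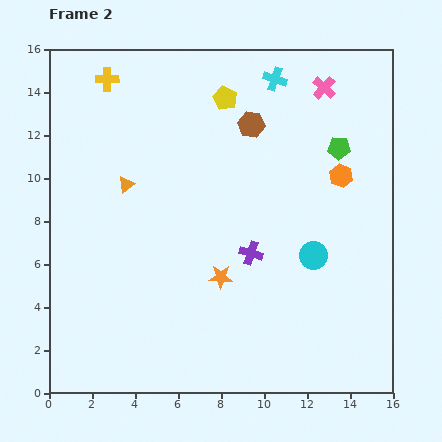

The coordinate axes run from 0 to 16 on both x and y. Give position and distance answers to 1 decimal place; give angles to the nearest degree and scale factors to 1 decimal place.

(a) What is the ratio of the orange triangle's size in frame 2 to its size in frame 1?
0.7×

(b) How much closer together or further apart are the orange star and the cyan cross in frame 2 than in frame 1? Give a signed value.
-2.9

Distance in frame 1: 12.4. Distance in frame 2: 9.5.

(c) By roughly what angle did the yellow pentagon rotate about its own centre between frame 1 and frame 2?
28° clockwise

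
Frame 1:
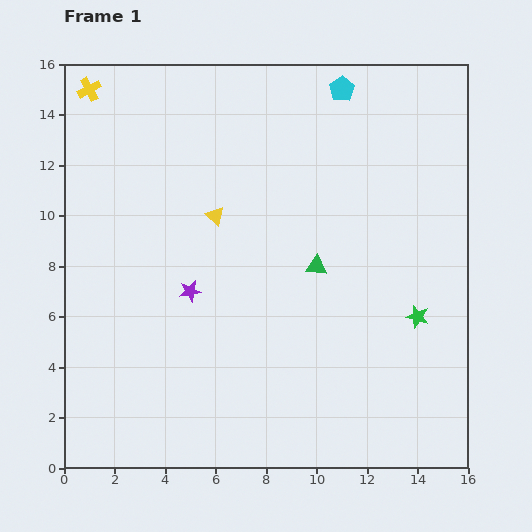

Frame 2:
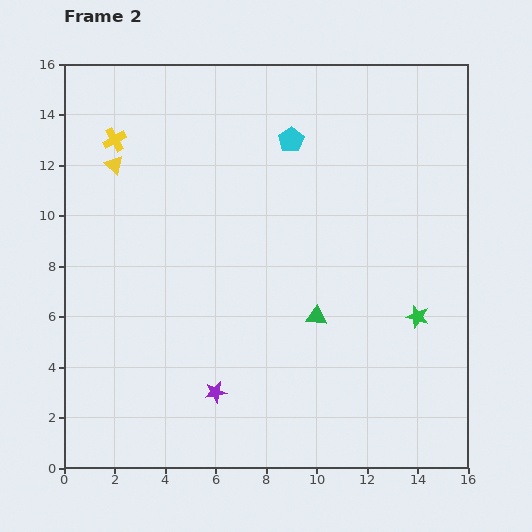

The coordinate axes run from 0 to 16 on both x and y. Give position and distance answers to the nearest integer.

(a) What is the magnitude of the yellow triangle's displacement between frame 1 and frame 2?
4

The yellow triangle moved from (6, 10) to (2, 12), a distance of √(4² + 2²) ≈ 4.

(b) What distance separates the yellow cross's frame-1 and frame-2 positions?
2

The yellow cross moved from (1, 15) to (2, 13), a distance of √(1² + 2²) ≈ 2.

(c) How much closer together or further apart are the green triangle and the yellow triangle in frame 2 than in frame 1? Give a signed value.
+6

Distance in frame 1: 4. Distance in frame 2: 10.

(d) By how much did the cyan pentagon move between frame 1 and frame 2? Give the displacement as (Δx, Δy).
(-2, -2)

The cyan pentagon was at (11, 15) in frame 1 and (9, 13) in frame 2.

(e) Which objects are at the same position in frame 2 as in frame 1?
the green star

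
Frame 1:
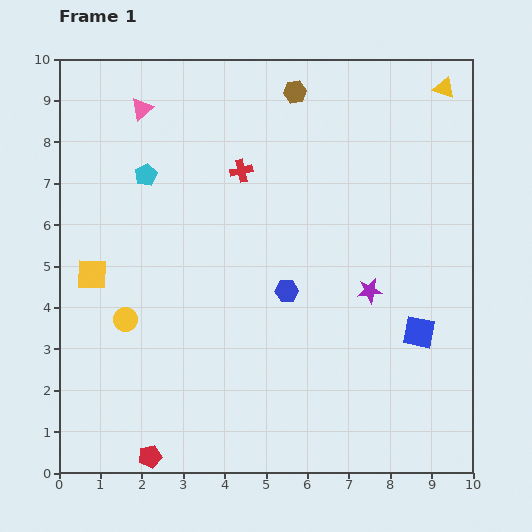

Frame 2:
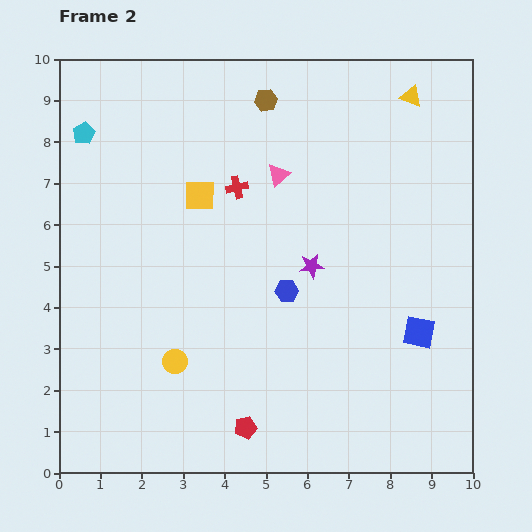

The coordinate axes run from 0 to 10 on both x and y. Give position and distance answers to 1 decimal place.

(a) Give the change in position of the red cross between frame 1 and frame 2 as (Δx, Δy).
(-0.1, -0.4)

The red cross was at (4.4, 7.3) in frame 1 and (4.3, 6.9) in frame 2.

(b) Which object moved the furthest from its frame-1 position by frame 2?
the pink triangle

(moved 3.7; next 3.2)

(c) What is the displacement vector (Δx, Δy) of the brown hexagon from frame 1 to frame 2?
(-0.7, -0.2)

The brown hexagon was at (5.7, 9.2) in frame 1 and (5.0, 9.0) in frame 2.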